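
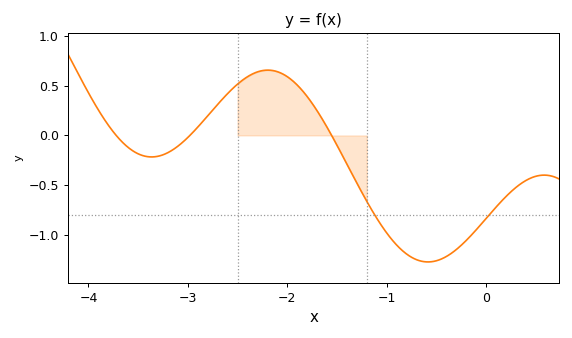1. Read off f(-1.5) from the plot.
-0.1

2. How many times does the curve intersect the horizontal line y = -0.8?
2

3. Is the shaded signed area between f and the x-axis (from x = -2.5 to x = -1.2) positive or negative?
positive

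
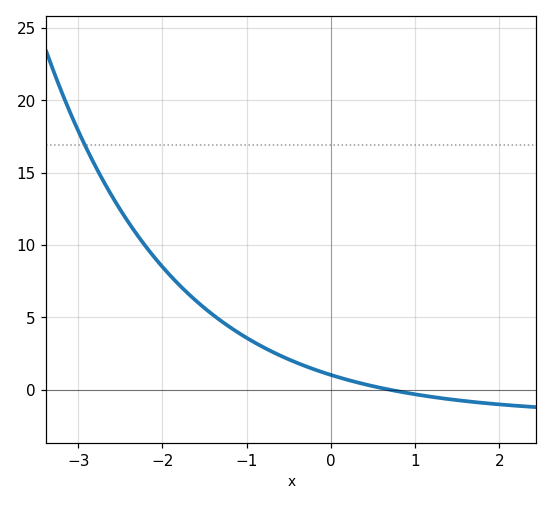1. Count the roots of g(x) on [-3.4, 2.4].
1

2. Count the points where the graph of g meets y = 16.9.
1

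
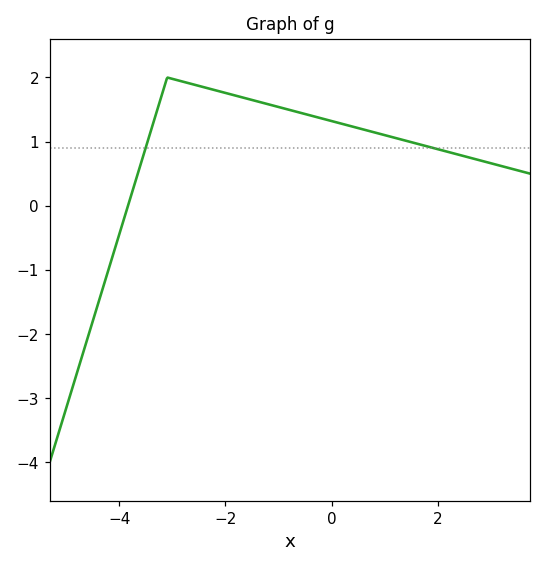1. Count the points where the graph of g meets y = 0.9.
2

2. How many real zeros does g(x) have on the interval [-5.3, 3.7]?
1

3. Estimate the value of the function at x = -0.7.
1.47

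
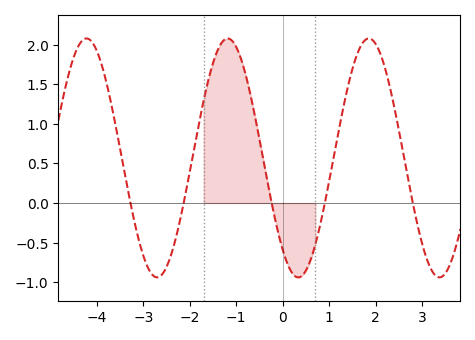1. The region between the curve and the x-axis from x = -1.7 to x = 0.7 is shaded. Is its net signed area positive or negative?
positive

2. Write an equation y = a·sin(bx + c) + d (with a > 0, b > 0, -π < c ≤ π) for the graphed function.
y = 1.51sin(2.07x - 2.26) + 0.57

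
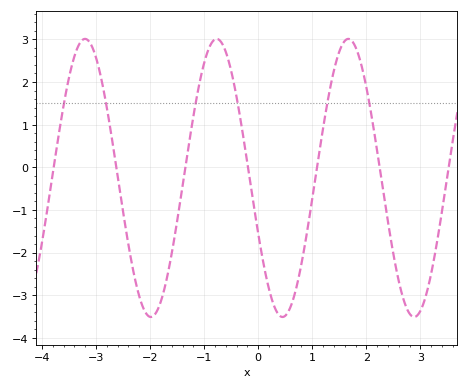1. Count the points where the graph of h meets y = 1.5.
6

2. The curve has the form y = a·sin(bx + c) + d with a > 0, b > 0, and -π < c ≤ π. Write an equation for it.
y = 3.26sin(2.58x - 2.73) - 0.25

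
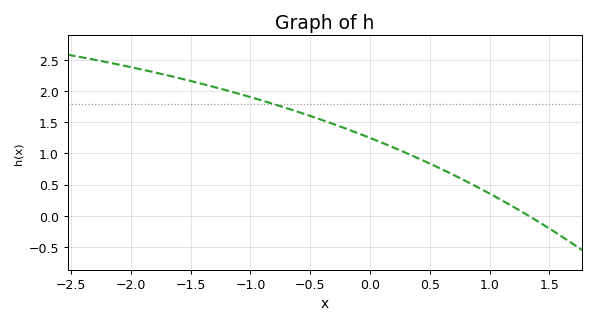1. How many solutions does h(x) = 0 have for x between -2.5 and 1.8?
1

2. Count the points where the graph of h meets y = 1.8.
1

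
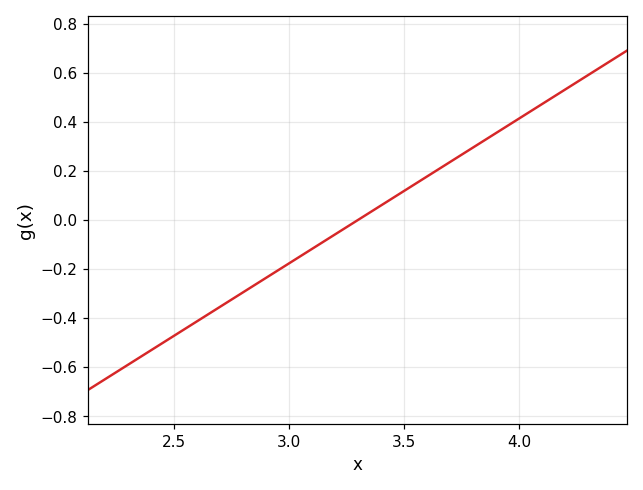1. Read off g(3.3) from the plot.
0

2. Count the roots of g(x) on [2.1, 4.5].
1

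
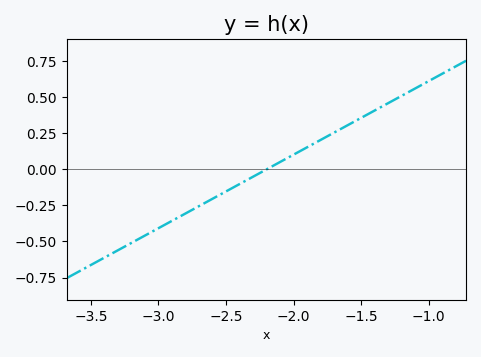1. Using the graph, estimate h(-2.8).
-0.3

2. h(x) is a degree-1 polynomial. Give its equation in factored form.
y = 0.51(x + 2.2)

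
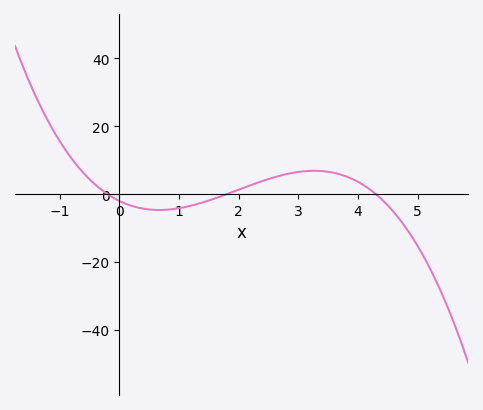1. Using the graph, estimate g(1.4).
-2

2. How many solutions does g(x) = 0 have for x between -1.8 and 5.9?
3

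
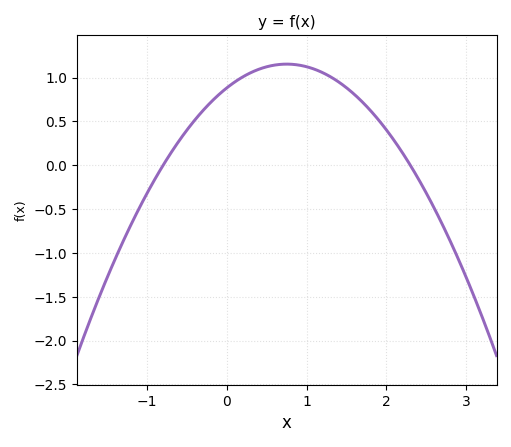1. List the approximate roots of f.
-0.8, 2.3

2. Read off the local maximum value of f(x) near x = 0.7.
1.15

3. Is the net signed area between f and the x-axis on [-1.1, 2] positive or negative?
positive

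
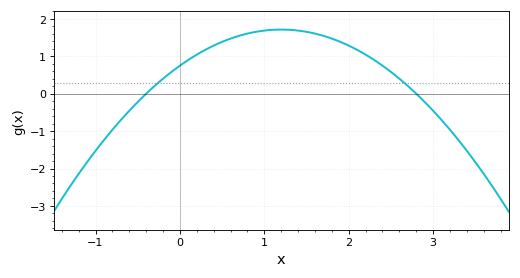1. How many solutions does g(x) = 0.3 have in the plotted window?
2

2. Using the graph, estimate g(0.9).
1.65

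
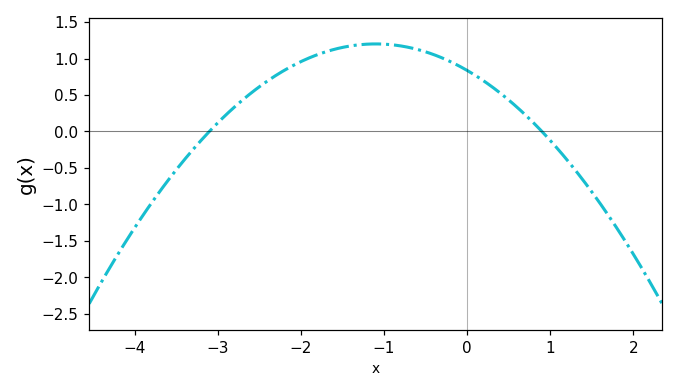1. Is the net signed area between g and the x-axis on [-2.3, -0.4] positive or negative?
positive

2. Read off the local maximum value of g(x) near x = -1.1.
1.2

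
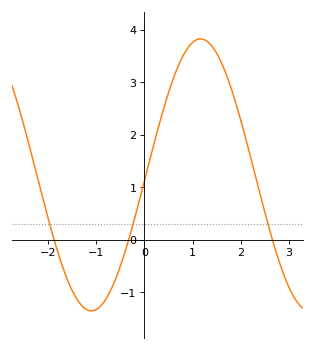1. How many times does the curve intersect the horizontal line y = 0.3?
3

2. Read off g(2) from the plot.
2.3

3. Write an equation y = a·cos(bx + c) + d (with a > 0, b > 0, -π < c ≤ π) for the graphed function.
y = 2.59cos(1.4x - 1.6) + 1.24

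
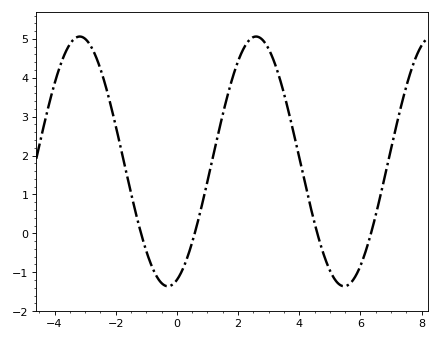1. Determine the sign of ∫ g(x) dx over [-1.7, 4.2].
positive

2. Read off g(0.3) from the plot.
-0.7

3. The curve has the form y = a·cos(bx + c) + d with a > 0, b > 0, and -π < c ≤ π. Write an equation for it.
y = 3.21cos(1.1x - 2.8) + 1.85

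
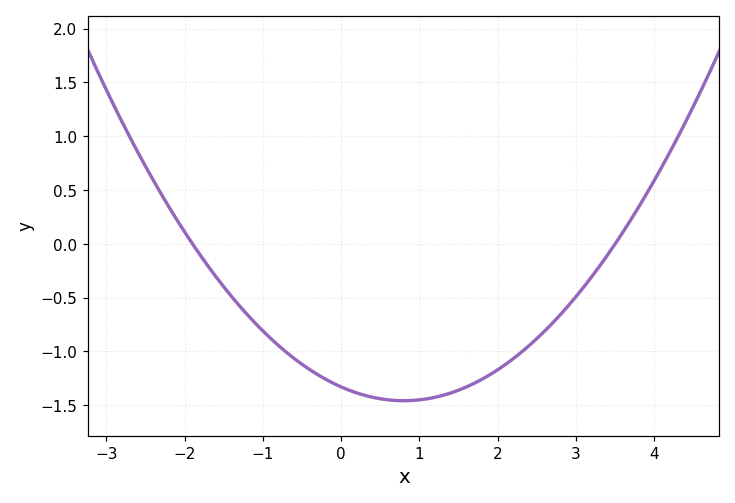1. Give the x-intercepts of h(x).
-1.9, 3.5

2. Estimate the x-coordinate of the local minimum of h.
0.8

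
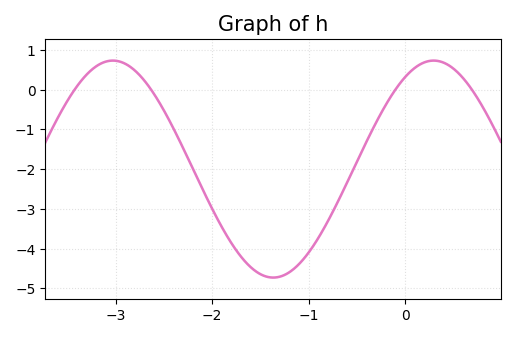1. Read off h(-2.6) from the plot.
-0.116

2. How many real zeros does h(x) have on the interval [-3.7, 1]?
4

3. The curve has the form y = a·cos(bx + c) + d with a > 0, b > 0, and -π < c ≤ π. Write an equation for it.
y = 2.73cos(1.89x - 0.56) - 2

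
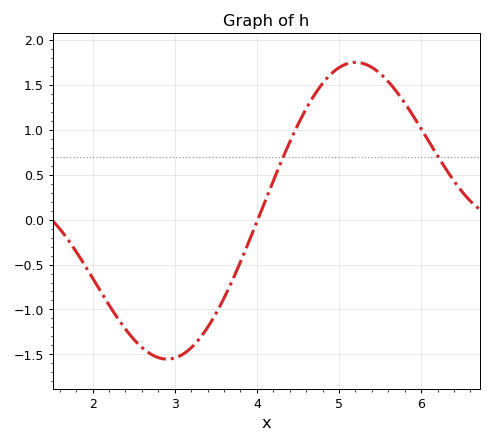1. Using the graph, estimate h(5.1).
1.74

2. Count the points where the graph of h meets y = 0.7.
2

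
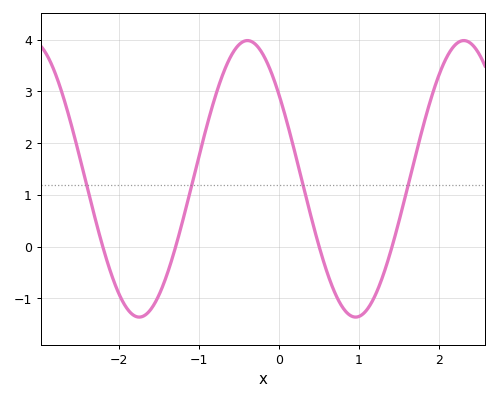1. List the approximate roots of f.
-2.2, -1.3, 0.5, 1.4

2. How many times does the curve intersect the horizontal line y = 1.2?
4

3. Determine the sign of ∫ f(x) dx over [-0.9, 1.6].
positive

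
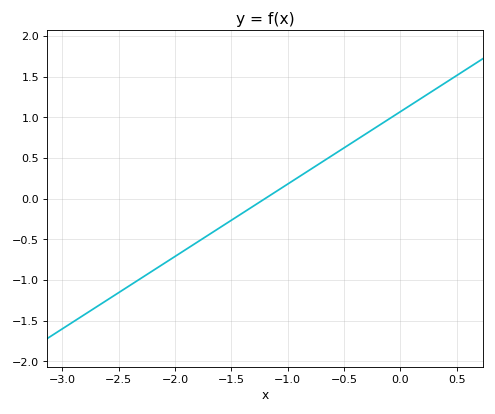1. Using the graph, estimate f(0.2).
1.25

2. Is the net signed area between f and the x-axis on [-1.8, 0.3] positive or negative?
positive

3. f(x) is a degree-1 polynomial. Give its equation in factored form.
y = 0.89(x + 1.2)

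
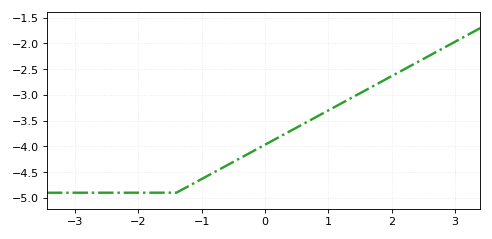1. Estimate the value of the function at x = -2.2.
-4.9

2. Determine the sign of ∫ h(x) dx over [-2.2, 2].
negative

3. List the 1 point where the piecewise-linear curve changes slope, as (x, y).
(-1.4, -4.9)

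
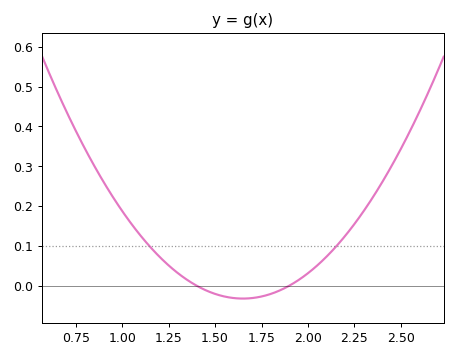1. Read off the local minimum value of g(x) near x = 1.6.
-0.033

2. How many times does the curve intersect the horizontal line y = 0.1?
2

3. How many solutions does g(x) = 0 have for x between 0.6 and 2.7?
2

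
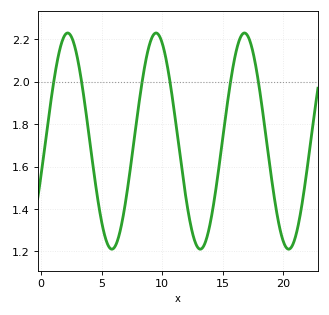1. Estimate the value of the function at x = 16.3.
2.18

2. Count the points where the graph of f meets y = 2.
6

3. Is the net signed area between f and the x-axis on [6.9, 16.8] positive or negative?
positive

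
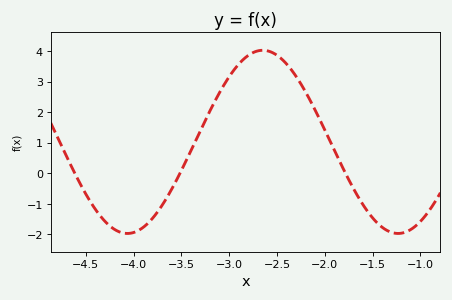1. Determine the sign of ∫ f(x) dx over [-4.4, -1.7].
positive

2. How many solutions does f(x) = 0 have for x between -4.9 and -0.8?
3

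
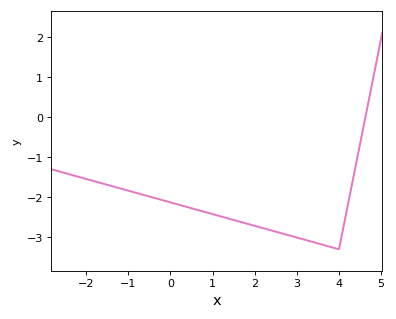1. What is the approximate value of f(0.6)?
-2.31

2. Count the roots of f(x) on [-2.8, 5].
1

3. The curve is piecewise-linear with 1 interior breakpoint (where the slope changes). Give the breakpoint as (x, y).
(4, -3.3)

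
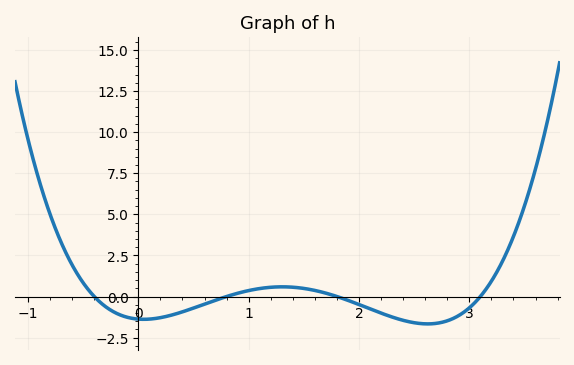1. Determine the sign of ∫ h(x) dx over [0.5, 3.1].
negative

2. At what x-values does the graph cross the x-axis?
-0.4, 0.8, 1.8, 3.1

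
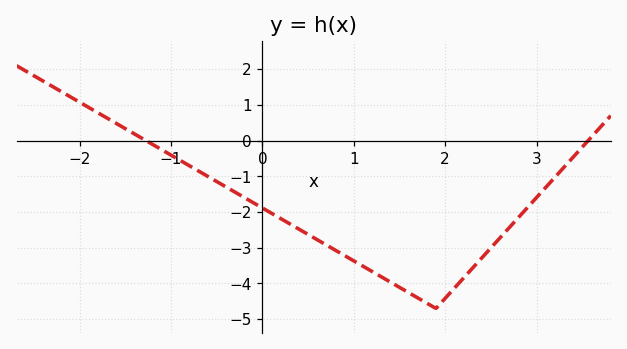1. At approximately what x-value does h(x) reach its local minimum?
1.9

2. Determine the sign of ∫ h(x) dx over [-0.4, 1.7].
negative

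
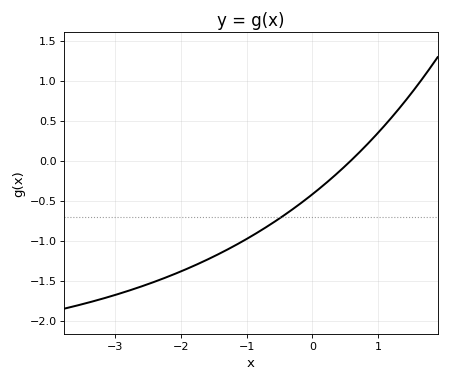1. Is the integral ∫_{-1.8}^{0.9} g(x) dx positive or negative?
negative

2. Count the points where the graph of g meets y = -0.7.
1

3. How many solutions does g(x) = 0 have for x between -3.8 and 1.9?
1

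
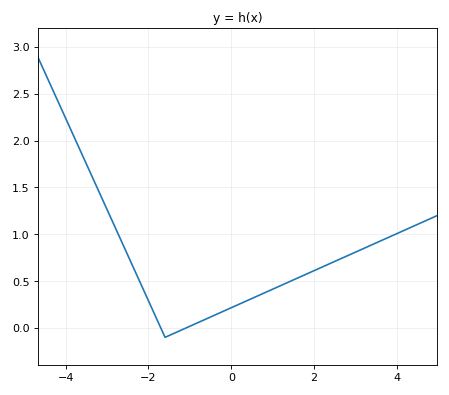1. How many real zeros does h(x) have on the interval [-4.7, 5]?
2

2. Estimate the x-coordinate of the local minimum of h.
-1.6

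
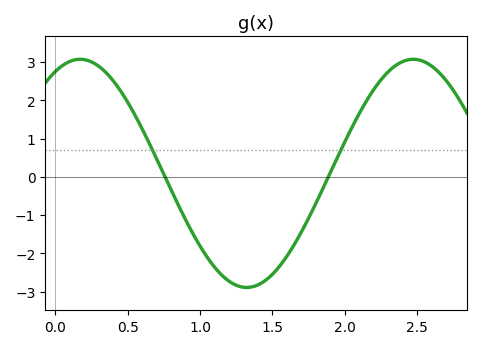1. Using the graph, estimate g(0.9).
-1.11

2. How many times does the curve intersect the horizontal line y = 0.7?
2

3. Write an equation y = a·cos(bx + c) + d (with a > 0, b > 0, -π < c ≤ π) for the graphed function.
y = 2.98cos(2.73x - 0.47) + 0.09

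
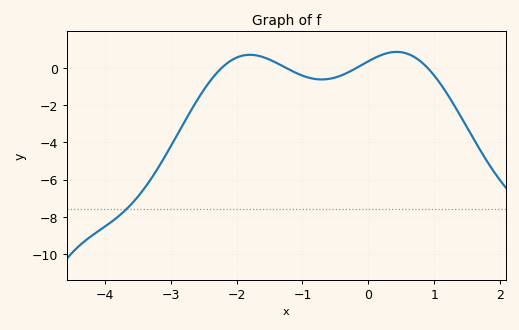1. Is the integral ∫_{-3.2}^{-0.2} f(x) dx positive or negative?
negative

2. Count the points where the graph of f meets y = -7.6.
1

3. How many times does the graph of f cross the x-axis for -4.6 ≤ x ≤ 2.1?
4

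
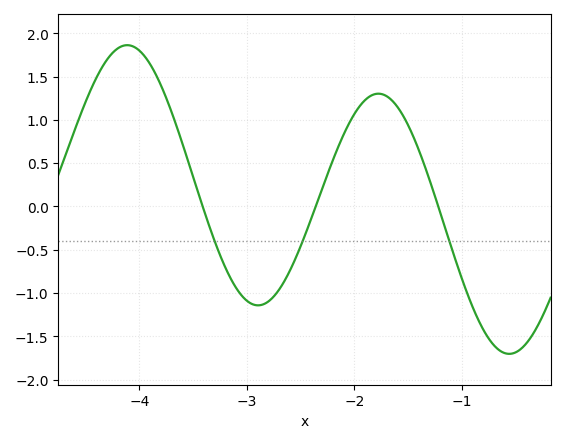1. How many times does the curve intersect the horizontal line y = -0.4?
3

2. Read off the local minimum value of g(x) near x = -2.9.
-1.14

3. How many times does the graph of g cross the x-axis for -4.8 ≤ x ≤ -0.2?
3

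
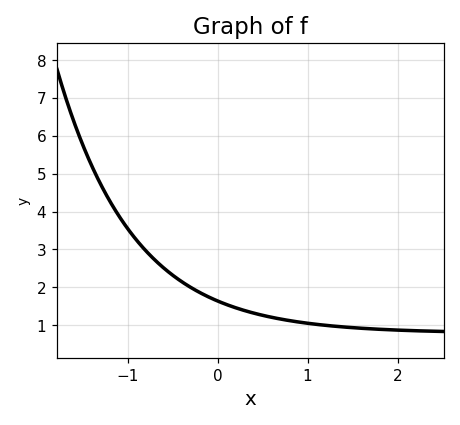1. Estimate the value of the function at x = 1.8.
0.9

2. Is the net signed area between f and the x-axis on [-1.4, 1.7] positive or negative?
positive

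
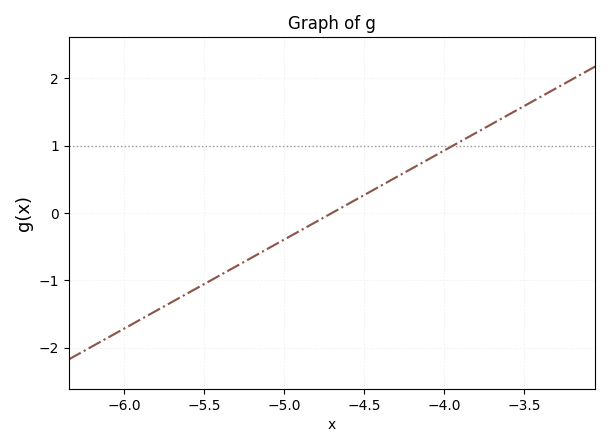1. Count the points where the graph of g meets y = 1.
1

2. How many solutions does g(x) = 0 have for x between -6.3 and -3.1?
1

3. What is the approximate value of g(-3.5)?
1.58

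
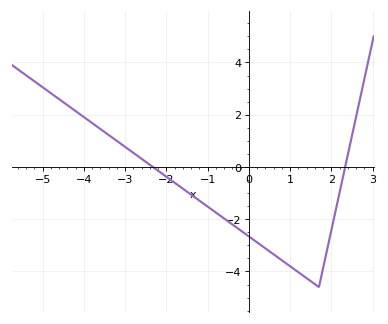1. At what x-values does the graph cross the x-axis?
-2.33, 2.34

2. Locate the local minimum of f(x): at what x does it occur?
1.7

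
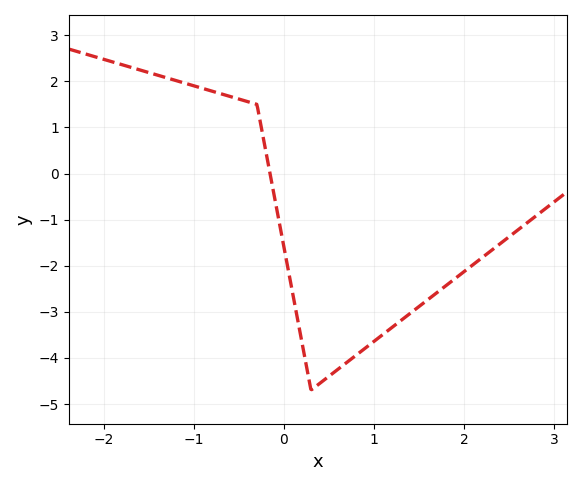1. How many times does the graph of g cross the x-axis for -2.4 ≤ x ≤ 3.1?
1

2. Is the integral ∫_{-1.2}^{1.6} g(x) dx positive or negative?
negative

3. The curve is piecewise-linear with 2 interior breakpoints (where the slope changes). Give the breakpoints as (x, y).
(-0.3, 1.5); (0.3, -4.7)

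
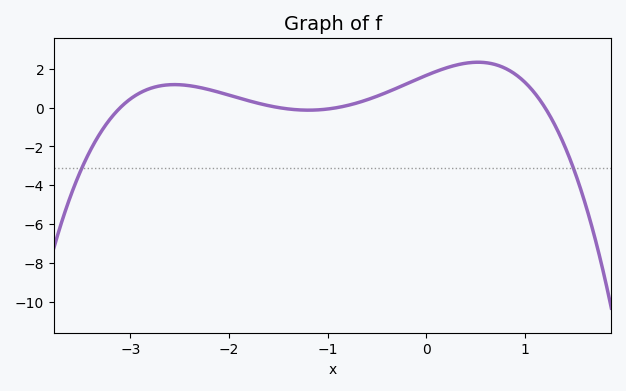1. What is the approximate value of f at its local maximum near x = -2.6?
1.2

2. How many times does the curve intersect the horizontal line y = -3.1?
2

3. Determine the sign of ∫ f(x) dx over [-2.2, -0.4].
positive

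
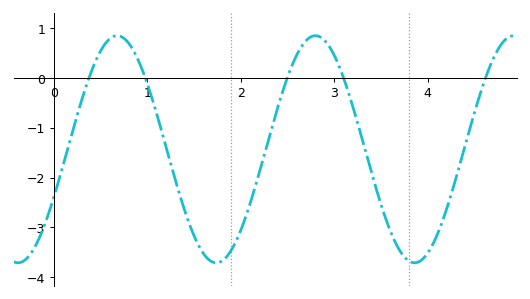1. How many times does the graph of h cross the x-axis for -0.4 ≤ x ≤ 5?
5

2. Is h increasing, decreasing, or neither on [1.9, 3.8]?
neither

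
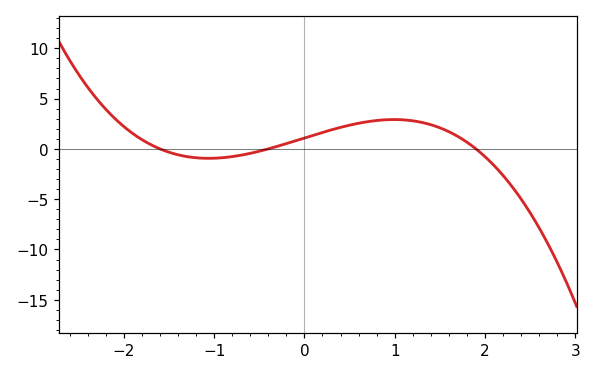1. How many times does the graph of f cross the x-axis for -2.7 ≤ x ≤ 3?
3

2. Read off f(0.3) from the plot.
2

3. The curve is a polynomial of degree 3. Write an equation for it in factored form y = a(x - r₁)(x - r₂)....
y = -0.89(x + 1.6)(x + 0.4)(x - 1.9)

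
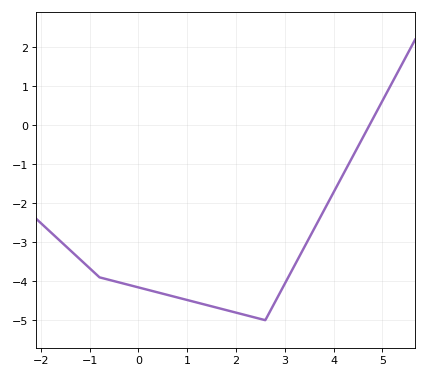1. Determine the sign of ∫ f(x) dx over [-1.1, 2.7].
negative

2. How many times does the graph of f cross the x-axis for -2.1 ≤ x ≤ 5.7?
1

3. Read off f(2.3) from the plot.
-4.9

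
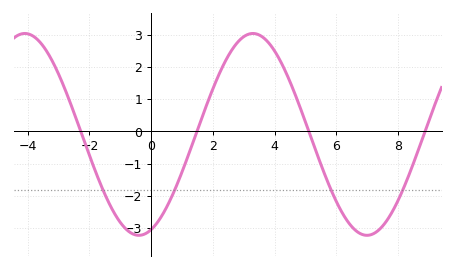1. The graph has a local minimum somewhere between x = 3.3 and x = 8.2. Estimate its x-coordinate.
7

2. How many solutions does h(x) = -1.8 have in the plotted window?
4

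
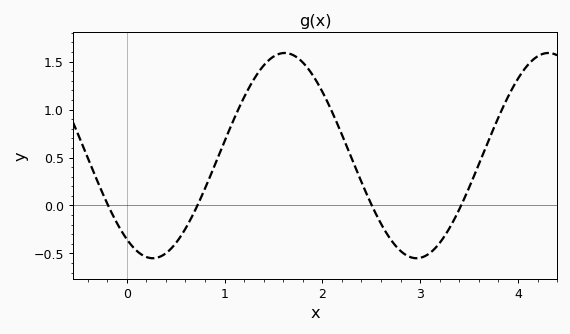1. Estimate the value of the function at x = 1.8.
1.5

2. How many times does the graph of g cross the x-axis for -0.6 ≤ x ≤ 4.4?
4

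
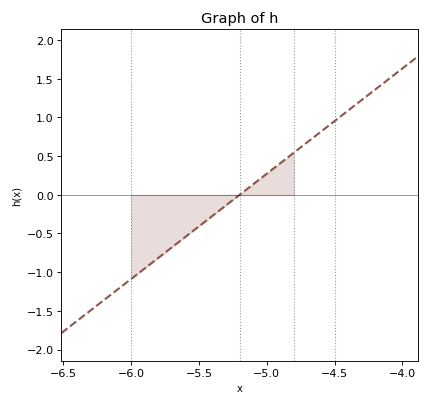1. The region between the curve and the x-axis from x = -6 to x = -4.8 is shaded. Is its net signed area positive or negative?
negative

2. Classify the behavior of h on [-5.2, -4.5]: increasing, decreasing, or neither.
increasing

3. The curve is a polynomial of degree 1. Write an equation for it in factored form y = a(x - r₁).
y = 1.36(x + 5.2)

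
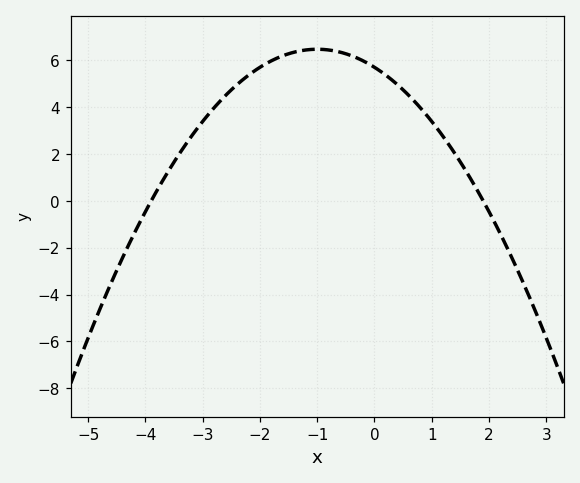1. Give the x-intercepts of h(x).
-3.9, 1.9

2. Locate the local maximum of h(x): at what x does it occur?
-1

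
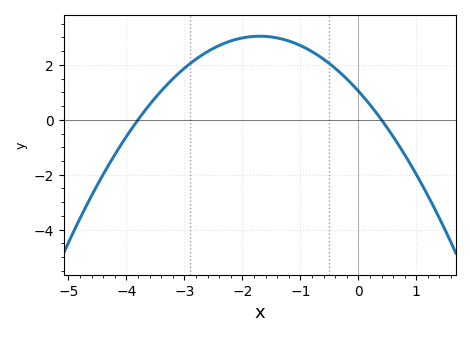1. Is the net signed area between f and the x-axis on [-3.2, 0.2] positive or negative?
positive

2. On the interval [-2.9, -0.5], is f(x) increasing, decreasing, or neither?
neither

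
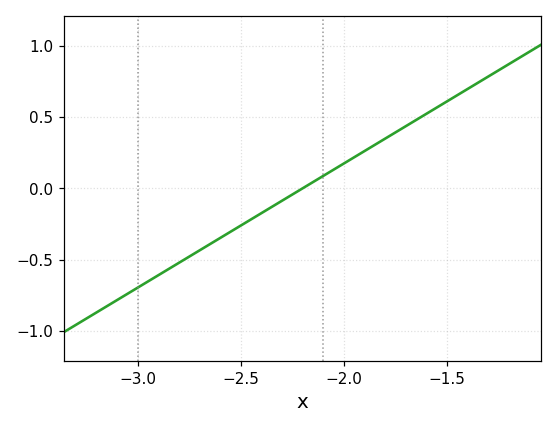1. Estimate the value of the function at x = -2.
0.174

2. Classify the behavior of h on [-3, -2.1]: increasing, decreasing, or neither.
increasing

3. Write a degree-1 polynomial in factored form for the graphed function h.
y = 0.87(x + 2.2)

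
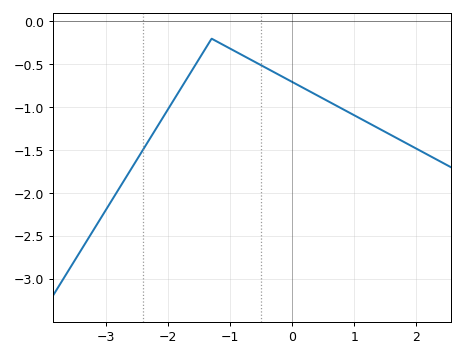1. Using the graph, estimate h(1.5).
-1.3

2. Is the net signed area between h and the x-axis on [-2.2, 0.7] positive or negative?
negative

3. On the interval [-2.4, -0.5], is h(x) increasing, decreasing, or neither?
neither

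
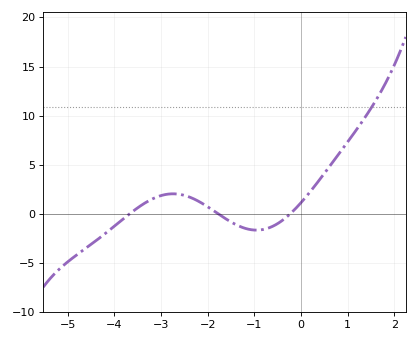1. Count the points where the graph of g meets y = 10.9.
1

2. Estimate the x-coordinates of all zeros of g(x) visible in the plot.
-3.67, -1.77, -0.231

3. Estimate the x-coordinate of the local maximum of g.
-2.74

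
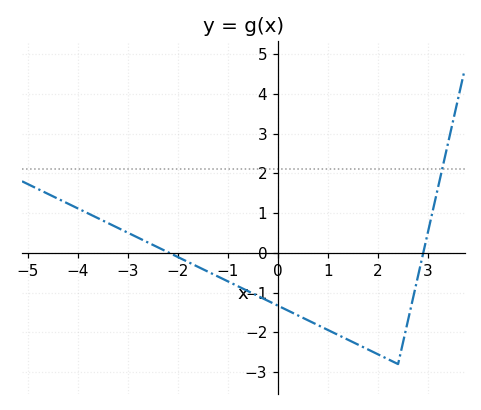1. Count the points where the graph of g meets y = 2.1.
1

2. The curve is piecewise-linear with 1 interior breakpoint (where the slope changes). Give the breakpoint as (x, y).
(2.4, -2.8)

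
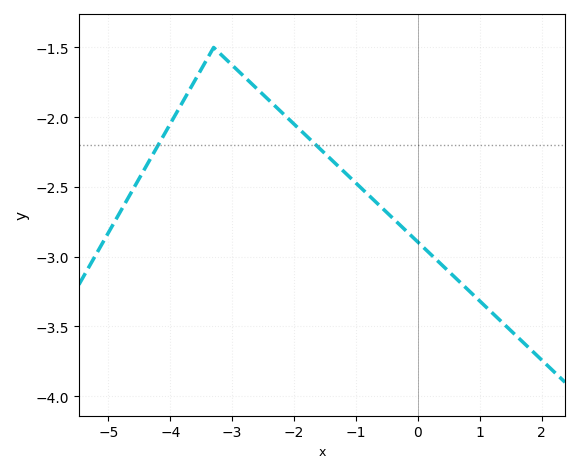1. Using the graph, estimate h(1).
-3.3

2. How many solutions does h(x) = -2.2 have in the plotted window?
2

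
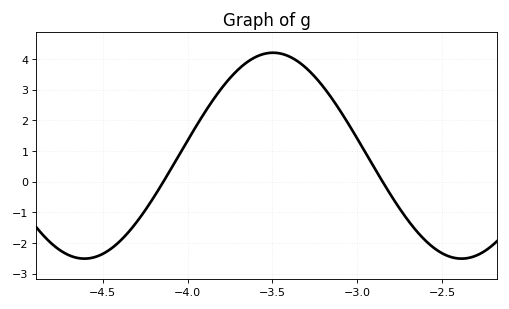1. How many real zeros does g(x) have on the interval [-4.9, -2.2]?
2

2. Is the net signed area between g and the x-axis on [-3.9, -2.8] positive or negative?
positive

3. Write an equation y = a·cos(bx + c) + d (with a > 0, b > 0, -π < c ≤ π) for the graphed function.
y = 3.36cos(2.83x - 2.67) + 0.85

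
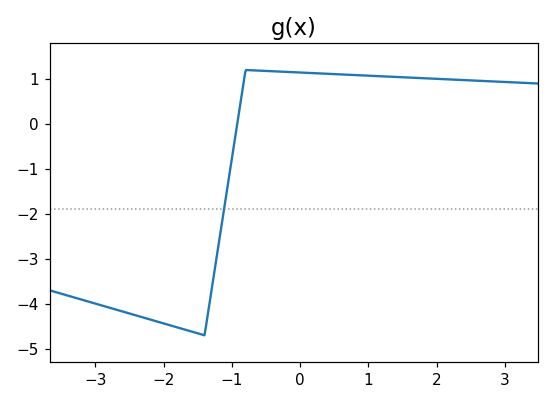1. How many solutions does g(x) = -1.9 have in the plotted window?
1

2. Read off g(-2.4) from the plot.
-4.26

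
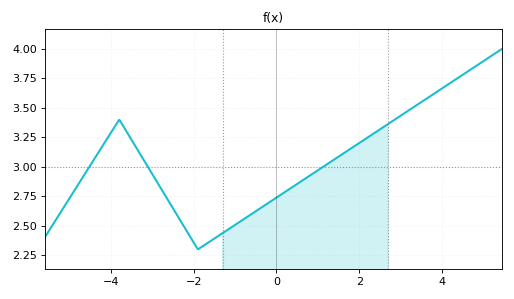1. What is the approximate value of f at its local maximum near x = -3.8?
3.4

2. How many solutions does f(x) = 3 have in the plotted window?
3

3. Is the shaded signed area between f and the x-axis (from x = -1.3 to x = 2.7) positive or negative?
positive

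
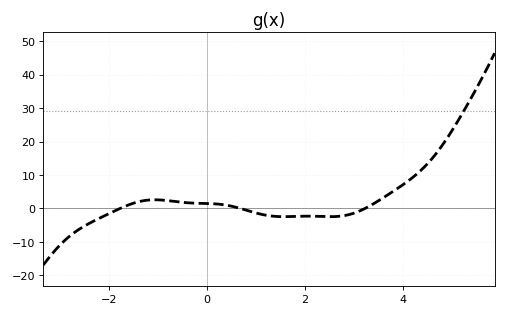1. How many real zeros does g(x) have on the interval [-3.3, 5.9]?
3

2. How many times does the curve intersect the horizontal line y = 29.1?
1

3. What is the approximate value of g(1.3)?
-2.22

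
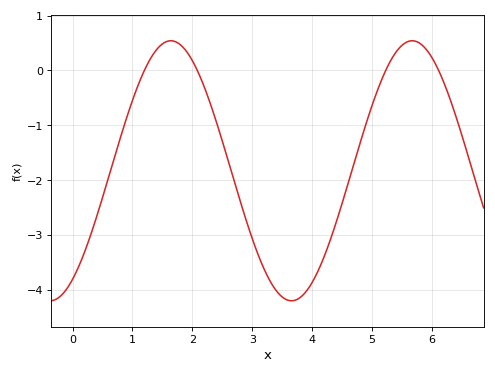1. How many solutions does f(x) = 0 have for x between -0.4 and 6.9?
4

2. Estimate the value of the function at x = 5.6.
0.5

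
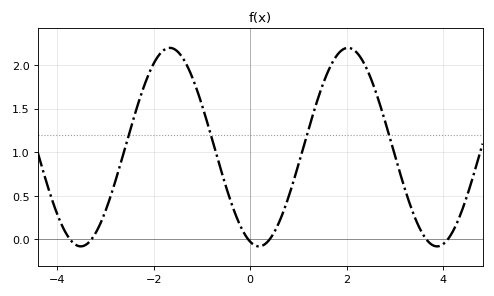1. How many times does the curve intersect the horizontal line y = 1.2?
4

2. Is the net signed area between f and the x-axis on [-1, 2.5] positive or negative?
positive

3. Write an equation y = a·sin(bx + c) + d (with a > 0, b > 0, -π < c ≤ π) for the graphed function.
y = 1.14sin(1.7x - 1.88) + 1.06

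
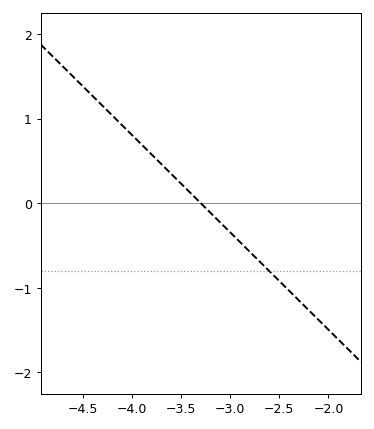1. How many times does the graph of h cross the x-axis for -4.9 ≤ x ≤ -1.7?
1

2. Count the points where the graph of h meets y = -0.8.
1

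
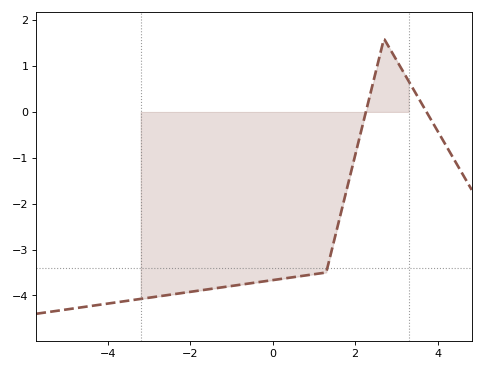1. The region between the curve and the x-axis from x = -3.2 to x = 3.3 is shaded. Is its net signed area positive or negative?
negative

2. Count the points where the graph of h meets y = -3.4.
1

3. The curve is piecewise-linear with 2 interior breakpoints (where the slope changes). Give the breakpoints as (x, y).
(1.3, -3.5); (2.7, 1.6)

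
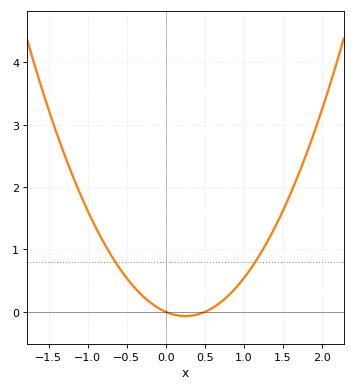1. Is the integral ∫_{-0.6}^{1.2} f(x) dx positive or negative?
positive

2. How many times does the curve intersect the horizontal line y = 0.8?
2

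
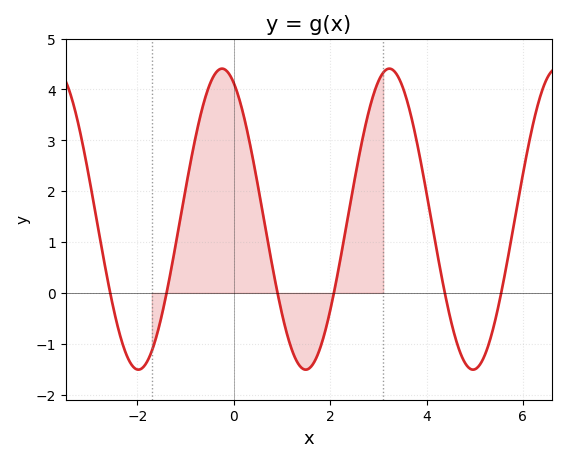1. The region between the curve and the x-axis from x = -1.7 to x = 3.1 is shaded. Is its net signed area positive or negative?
positive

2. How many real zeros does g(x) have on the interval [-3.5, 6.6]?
6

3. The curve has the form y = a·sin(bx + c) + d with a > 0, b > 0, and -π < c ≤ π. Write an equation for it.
y = 2.96sin(1.81x + 2.01) + 1.45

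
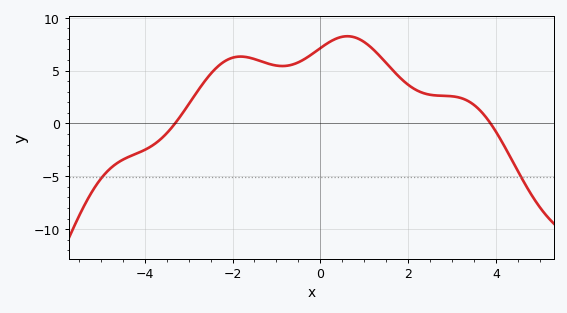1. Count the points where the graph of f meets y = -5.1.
2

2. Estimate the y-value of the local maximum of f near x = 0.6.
8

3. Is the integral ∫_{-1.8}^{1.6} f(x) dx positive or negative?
positive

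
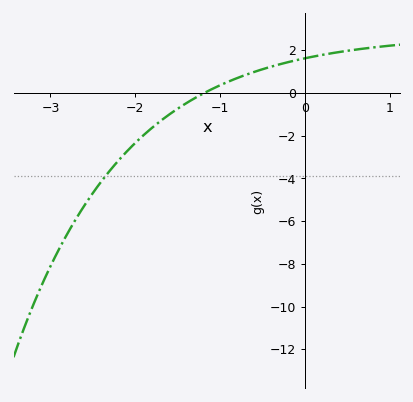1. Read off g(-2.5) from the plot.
-4.68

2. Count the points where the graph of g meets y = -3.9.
1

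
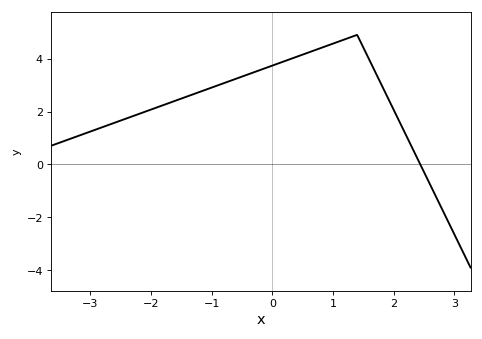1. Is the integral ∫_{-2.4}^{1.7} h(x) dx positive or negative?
positive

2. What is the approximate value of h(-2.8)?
1.41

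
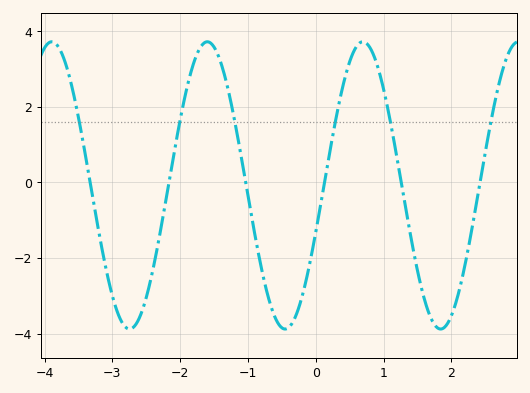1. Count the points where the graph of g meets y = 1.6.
6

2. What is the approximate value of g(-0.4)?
-3.8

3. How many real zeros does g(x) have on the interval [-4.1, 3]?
6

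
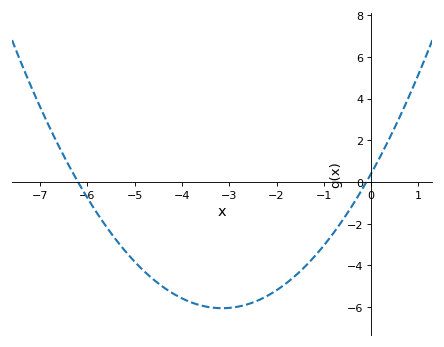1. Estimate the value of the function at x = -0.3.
-0.767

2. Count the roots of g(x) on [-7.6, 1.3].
2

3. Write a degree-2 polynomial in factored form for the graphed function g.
y = 0.65(x + 6.2)(x + 0.1)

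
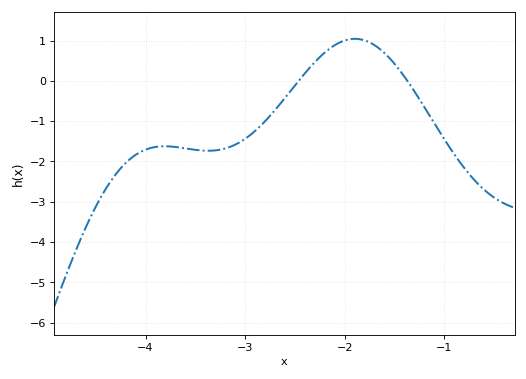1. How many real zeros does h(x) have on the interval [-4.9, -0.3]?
2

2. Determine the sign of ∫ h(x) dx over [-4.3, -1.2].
negative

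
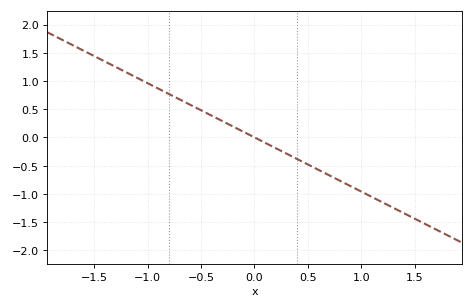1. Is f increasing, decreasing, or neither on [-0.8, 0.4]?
decreasing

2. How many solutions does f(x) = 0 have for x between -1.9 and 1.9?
1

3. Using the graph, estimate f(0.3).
-0.288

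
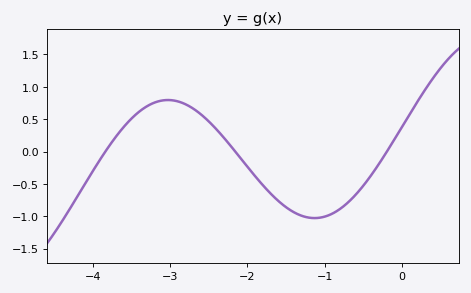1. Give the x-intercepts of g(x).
-3.84, -2.16, -0.197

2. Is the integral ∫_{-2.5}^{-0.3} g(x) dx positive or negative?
negative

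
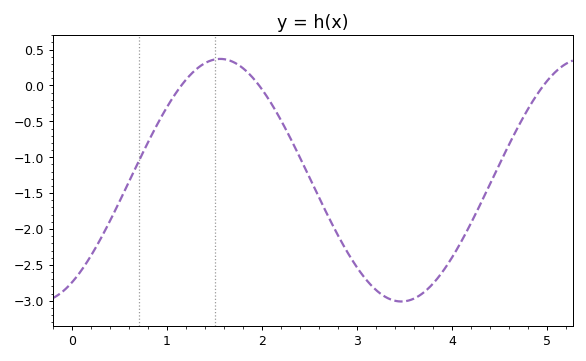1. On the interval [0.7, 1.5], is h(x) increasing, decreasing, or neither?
increasing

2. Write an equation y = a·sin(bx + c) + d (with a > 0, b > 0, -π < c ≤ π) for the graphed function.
y = 1.69sin(1.65x - 1) - 1.32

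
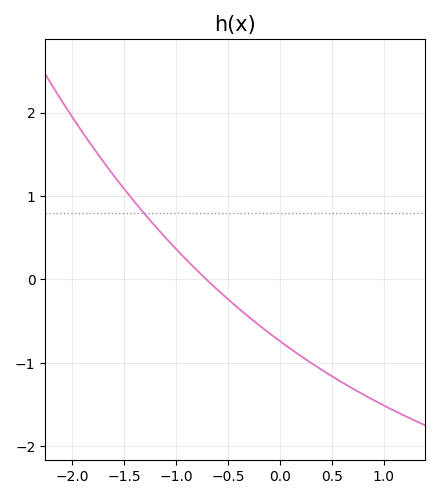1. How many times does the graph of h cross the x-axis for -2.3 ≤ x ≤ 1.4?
1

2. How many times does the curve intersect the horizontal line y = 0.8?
1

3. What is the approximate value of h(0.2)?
-0.917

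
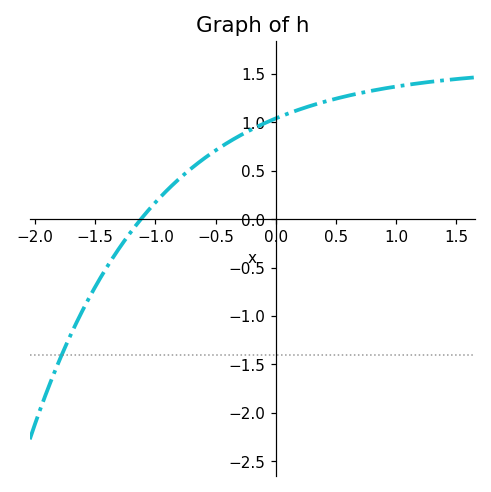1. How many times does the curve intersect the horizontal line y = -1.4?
1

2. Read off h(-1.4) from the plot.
-0.491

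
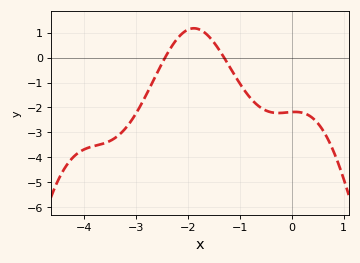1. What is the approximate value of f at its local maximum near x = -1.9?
1.2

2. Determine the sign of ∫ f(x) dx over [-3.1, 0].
negative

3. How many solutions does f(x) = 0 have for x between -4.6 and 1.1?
2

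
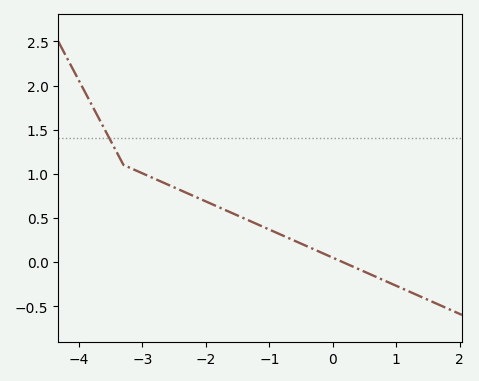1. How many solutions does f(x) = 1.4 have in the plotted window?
1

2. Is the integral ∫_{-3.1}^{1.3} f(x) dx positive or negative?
positive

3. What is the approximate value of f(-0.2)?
0.112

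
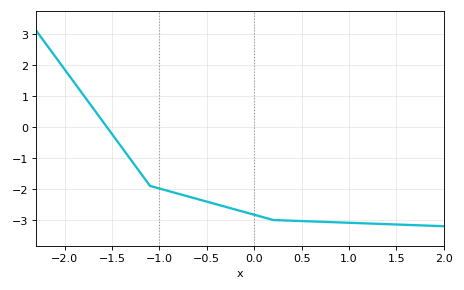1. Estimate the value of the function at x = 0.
-2.8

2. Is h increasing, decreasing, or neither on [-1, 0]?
decreasing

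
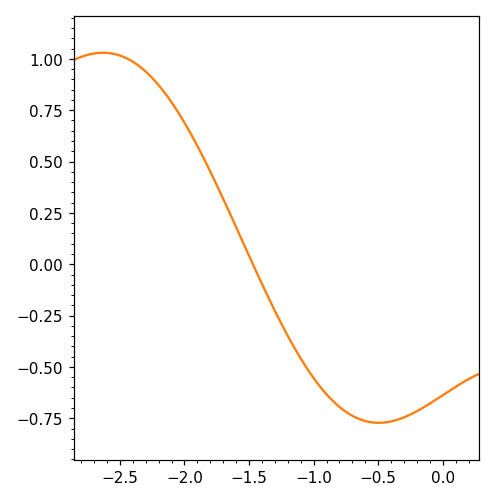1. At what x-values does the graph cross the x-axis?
-1.45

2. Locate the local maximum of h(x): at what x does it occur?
-2.65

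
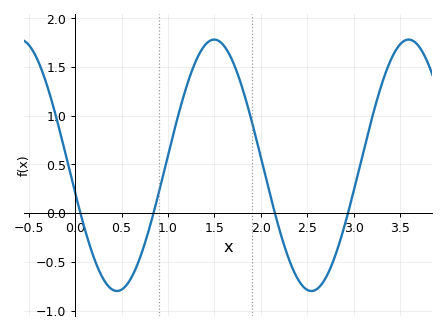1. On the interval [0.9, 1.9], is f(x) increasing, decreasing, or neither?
neither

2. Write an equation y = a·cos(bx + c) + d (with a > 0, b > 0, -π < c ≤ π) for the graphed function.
y = 1.29cos(3x + 1.79) + 0.49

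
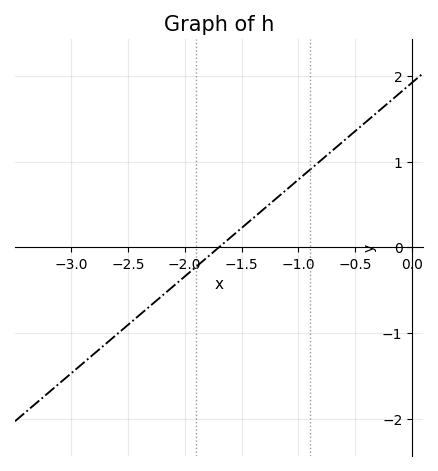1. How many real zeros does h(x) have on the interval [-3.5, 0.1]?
1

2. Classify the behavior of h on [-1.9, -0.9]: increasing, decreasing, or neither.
increasing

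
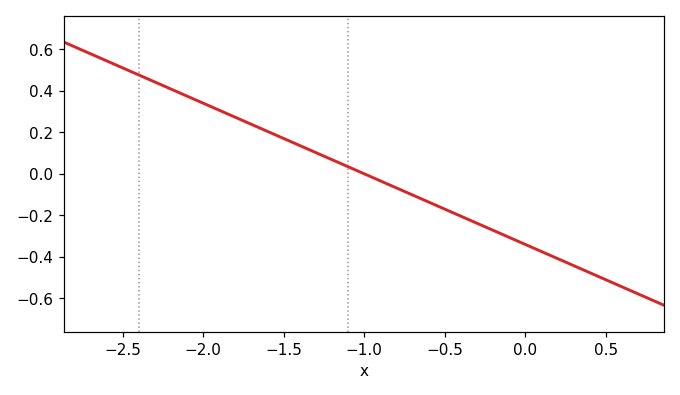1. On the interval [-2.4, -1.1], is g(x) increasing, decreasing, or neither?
decreasing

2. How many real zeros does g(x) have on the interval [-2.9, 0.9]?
1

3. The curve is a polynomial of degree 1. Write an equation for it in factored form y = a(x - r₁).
y = -0.34(x + 1)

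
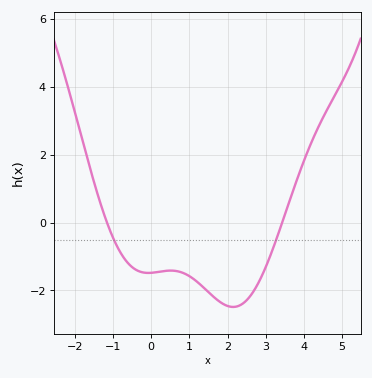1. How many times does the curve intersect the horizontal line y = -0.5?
2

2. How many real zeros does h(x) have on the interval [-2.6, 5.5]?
2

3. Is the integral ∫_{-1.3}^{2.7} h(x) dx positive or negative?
negative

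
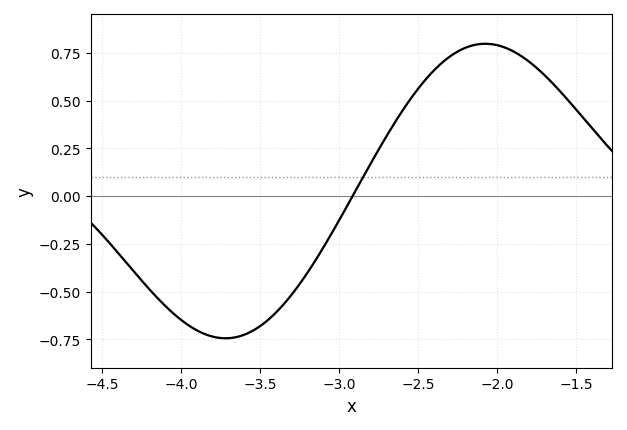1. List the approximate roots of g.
-2.9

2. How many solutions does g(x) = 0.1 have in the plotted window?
1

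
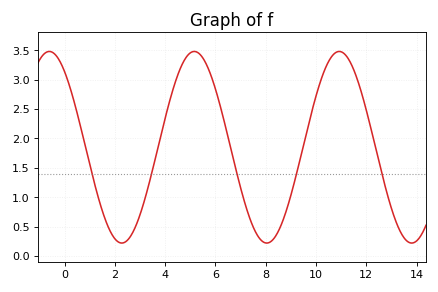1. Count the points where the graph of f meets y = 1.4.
5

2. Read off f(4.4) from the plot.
2.95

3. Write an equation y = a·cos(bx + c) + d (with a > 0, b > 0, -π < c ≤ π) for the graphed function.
y = 1.63cos(1.1x + 0.66) + 1.85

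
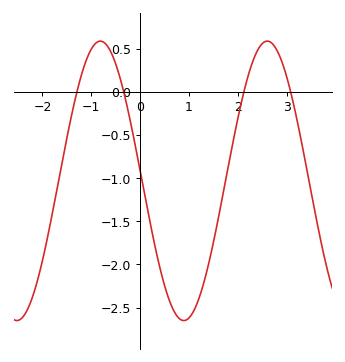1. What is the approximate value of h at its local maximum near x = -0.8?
0.59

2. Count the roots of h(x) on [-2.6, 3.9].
4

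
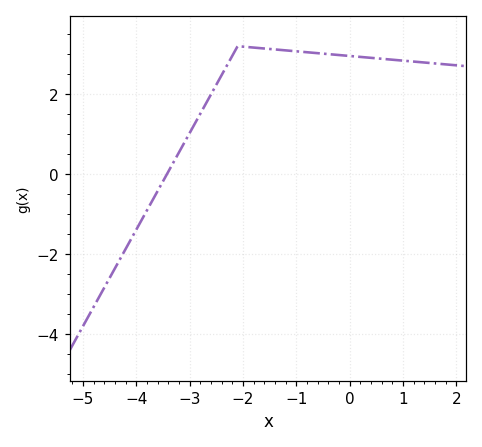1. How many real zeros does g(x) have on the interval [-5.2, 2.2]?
1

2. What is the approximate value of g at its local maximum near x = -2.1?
3.2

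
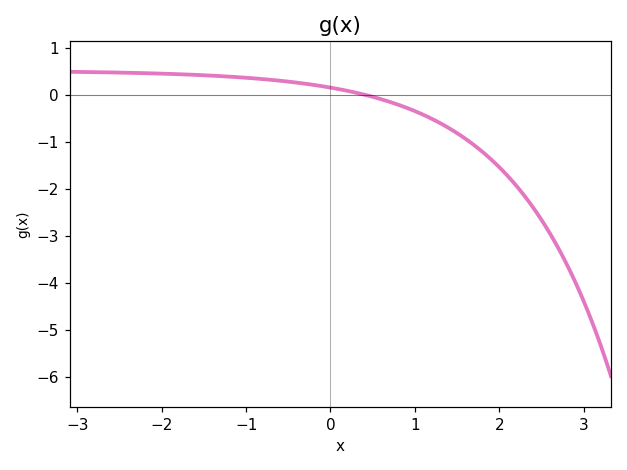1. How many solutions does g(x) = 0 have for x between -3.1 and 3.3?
1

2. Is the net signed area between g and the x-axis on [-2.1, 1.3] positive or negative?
positive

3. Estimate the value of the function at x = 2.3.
-2.2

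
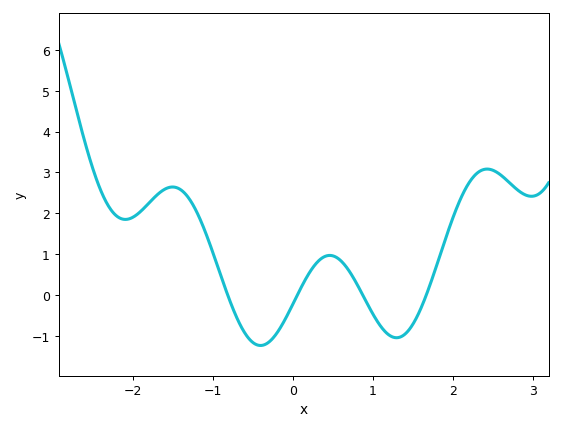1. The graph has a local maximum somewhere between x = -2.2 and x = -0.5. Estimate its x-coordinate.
-1.5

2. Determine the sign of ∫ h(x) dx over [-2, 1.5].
positive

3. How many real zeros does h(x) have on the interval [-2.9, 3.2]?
4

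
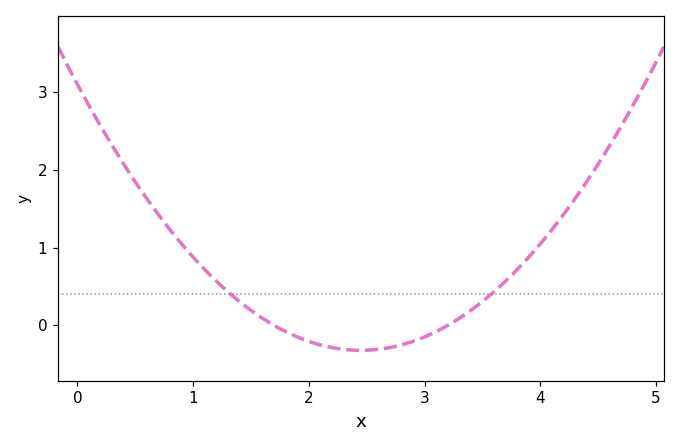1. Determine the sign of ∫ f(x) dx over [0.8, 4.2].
positive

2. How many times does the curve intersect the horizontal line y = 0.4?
2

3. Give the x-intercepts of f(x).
1.7, 3.2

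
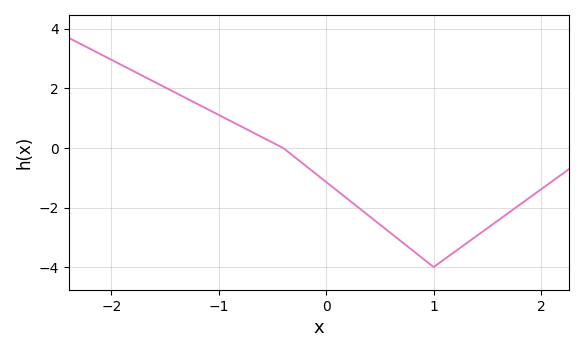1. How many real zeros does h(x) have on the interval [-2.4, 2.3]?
1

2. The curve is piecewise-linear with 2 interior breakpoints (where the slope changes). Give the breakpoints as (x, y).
(-0.4, 0); (1, -4)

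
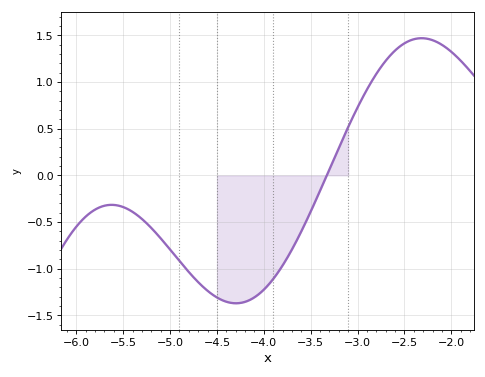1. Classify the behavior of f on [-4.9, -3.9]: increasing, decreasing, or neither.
neither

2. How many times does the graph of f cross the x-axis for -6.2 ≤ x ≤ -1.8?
1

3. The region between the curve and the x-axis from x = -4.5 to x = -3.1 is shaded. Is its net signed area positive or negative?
negative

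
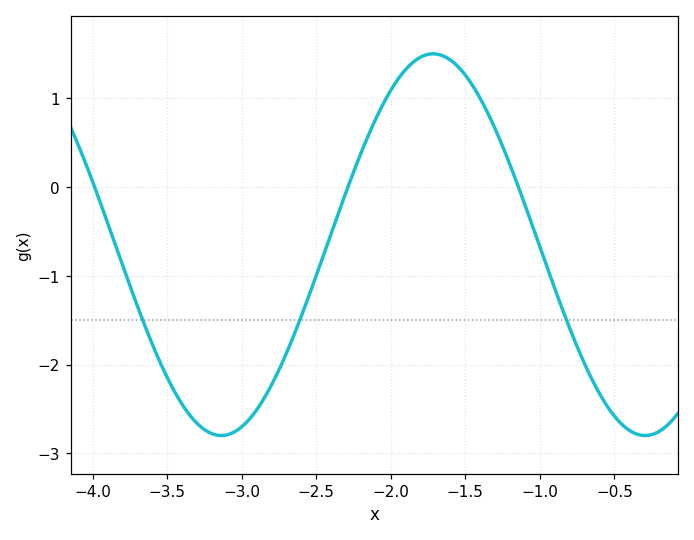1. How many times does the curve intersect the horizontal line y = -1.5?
3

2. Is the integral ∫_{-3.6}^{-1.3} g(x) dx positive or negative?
negative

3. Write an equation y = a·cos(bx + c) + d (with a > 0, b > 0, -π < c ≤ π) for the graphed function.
y = 2.15cos(2.2x - 2.5) - 0.65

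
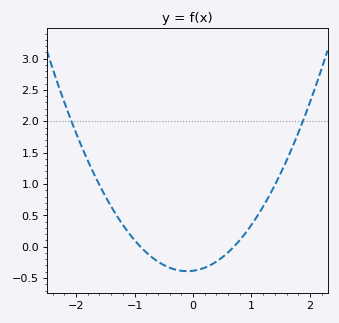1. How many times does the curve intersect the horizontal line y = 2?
2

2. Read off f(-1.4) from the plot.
0.65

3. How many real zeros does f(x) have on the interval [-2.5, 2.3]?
2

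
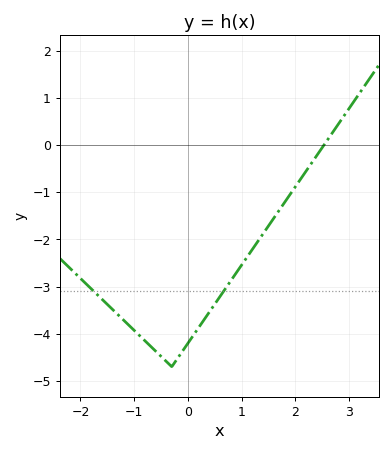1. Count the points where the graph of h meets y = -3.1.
2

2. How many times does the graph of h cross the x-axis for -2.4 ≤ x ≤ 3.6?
1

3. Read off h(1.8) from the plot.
-1.2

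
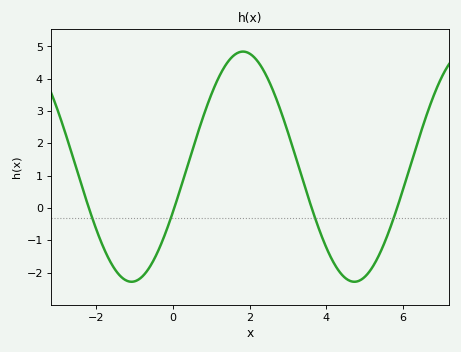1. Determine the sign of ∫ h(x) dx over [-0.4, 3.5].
positive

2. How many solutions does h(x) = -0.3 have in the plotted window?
4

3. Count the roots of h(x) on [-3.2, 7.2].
4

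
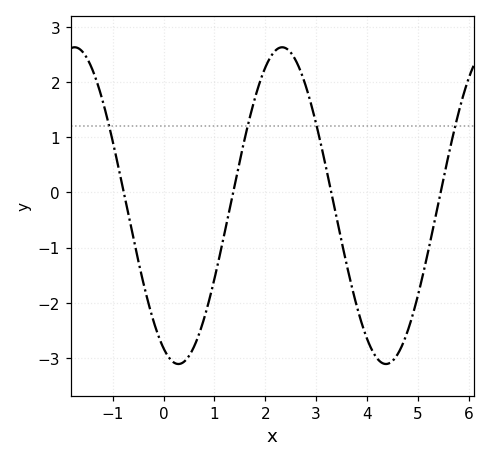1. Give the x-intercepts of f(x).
-0.8, 1.4, 3.2, 5.4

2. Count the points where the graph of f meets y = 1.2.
4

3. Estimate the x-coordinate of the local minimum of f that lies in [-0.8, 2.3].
0.2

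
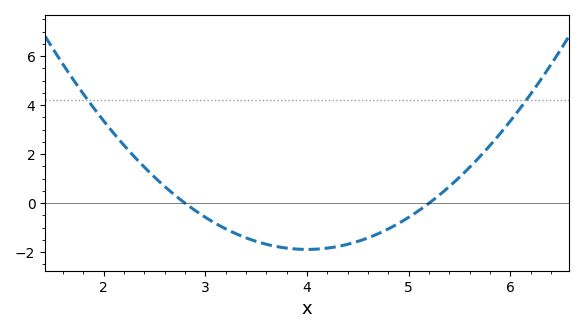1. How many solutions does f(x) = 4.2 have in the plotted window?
2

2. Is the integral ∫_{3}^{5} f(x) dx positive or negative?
negative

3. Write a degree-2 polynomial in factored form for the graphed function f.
y = 1.31(x - 2.8)(x - 5.2)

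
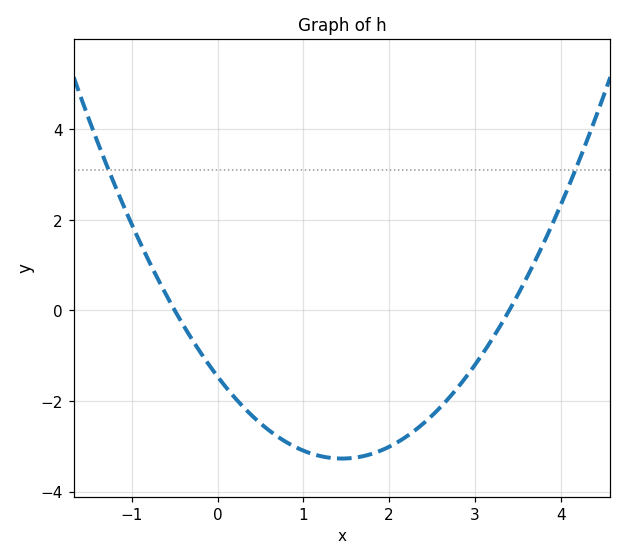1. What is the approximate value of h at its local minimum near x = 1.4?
-3.27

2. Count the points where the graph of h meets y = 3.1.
2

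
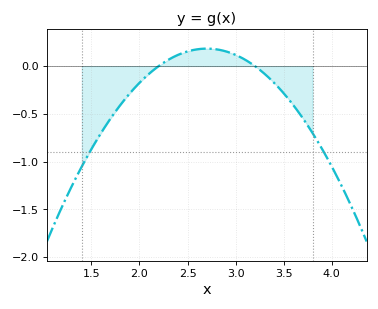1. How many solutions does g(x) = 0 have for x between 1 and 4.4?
2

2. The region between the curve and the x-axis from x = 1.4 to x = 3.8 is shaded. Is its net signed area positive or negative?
negative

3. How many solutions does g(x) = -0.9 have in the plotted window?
2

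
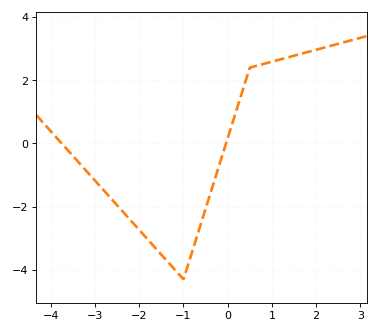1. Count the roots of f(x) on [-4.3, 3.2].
2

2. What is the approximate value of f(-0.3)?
-1.17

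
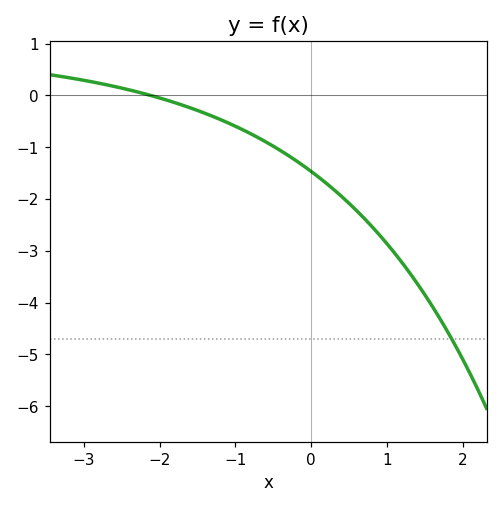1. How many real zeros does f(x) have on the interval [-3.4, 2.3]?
1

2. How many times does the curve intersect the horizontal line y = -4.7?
1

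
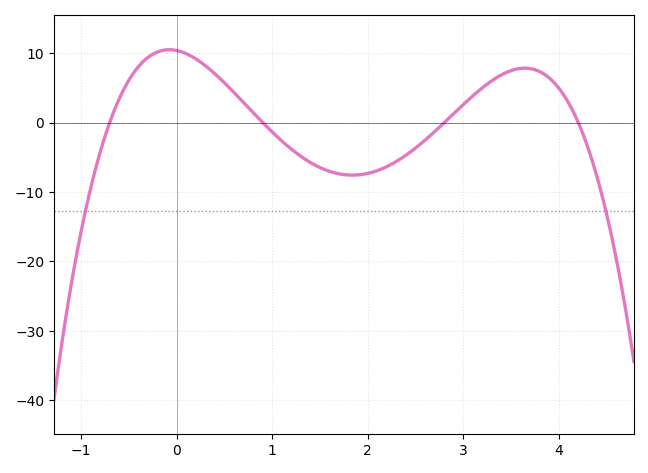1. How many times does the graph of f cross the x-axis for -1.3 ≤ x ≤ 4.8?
4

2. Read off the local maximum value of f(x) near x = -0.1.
10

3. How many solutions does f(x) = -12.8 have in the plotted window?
2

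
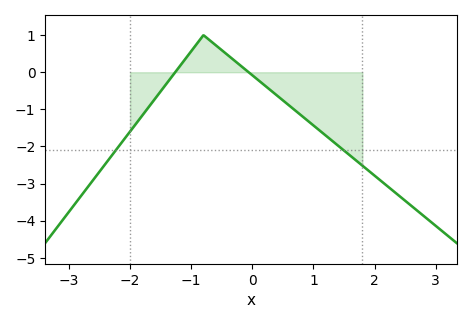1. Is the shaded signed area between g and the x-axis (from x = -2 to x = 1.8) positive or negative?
negative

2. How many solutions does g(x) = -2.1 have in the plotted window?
2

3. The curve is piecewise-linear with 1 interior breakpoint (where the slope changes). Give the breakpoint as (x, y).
(-0.8, 1)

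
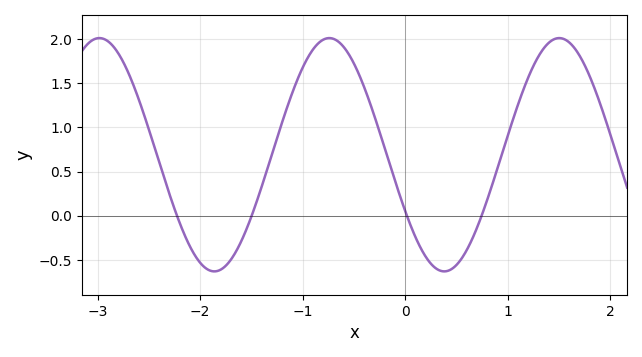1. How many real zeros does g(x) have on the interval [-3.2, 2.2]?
4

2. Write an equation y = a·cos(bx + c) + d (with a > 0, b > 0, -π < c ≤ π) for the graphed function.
y = 1.32cos(2.8x + 2.07) + 0.69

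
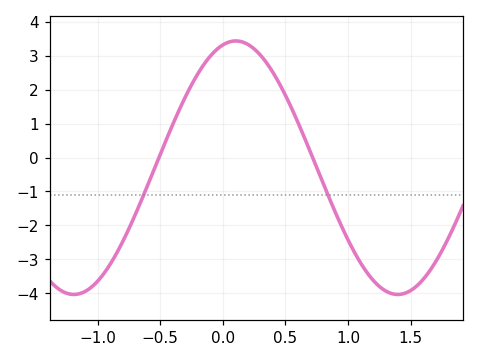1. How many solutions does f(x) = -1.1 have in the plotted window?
2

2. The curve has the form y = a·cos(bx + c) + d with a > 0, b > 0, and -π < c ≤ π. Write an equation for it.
y = 3.73cos(2.4x - 0.25) - 0.3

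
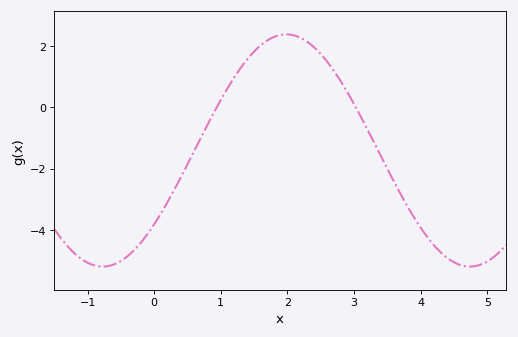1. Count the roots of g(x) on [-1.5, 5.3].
2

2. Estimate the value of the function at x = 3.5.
-2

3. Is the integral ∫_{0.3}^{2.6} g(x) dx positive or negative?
positive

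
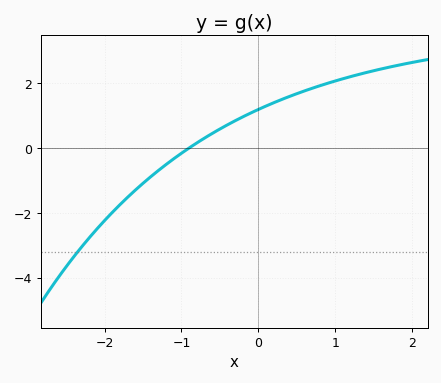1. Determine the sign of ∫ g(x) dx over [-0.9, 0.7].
positive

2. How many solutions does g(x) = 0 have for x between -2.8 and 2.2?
1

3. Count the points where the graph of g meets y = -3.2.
1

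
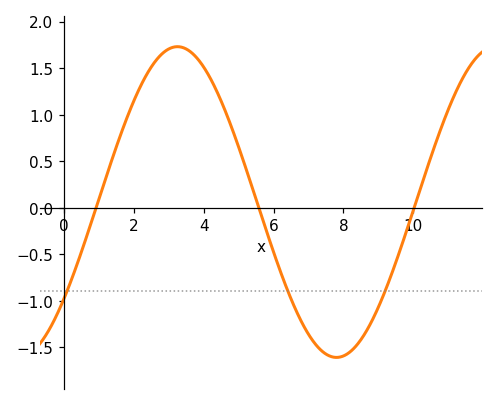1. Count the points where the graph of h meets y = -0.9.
3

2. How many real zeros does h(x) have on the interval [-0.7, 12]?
3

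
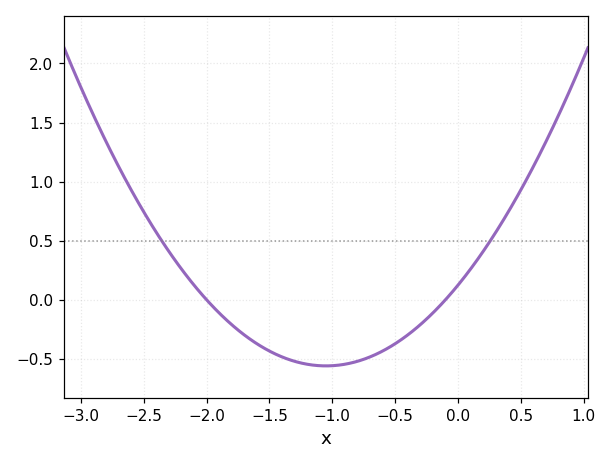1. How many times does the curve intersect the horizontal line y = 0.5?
2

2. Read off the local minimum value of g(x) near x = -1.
-0.55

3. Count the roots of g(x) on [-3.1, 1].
2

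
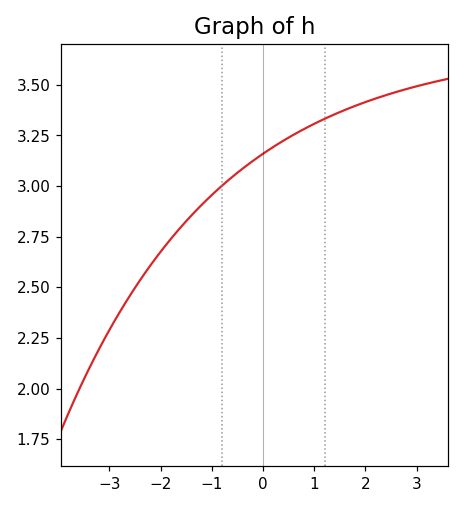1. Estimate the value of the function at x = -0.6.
3.04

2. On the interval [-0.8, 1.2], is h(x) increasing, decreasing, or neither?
increasing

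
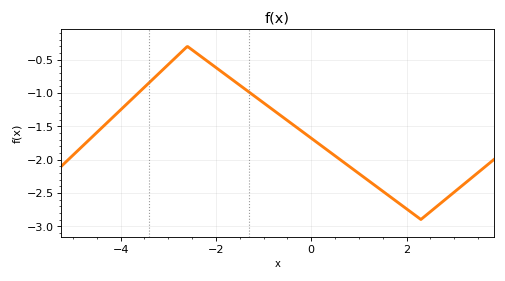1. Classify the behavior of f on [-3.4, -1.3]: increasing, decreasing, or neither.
neither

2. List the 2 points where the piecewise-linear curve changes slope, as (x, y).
(-2.6, -0.3); (2.3, -2.9)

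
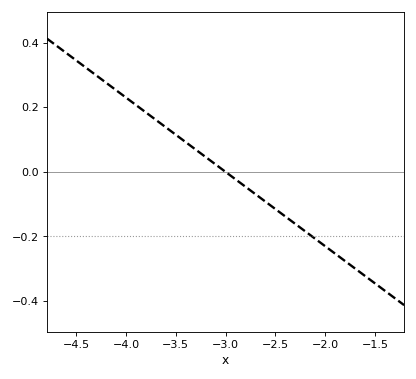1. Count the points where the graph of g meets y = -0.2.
1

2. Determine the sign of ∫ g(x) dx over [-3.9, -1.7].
negative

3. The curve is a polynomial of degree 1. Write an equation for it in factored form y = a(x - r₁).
y = -0.23(x + 3)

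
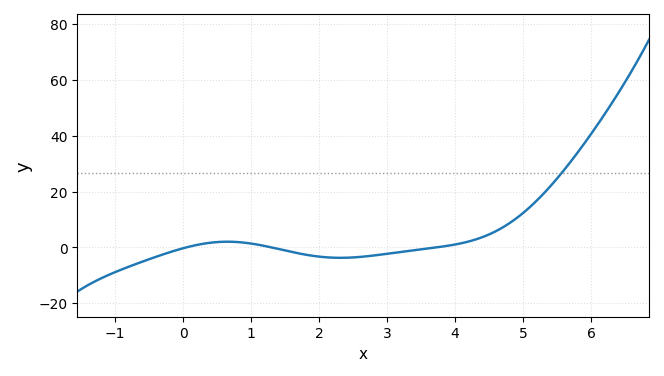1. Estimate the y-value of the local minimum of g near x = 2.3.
-4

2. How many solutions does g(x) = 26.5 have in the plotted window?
1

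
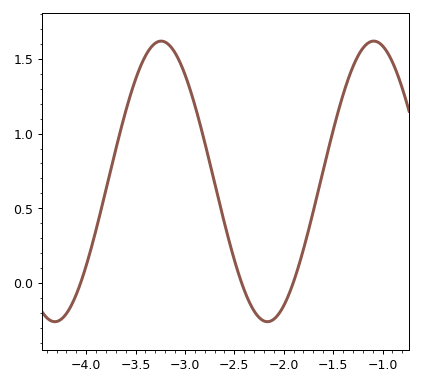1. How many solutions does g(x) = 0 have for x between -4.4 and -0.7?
3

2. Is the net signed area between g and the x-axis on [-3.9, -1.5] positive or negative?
positive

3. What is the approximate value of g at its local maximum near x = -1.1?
1.6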